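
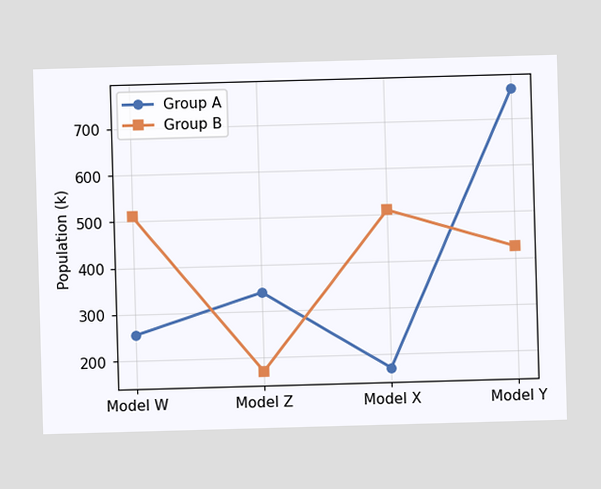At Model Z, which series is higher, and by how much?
Group A, by 170k

At Model Z, Group A sits above the other line by 170k.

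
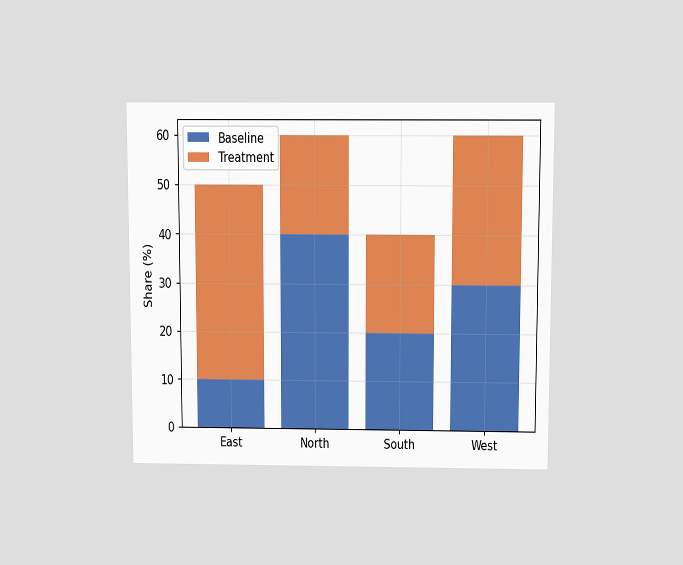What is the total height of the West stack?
The chart is viewed slightly from above. The West stack's top reaches 60% on the y-axis.

60%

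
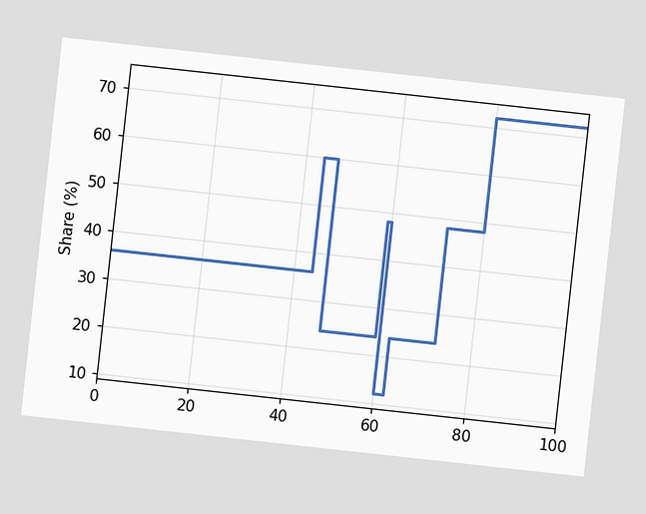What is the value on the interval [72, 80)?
48%

The chart is tilted about 6° clockwise. On [72, 80) the step sits at 48%.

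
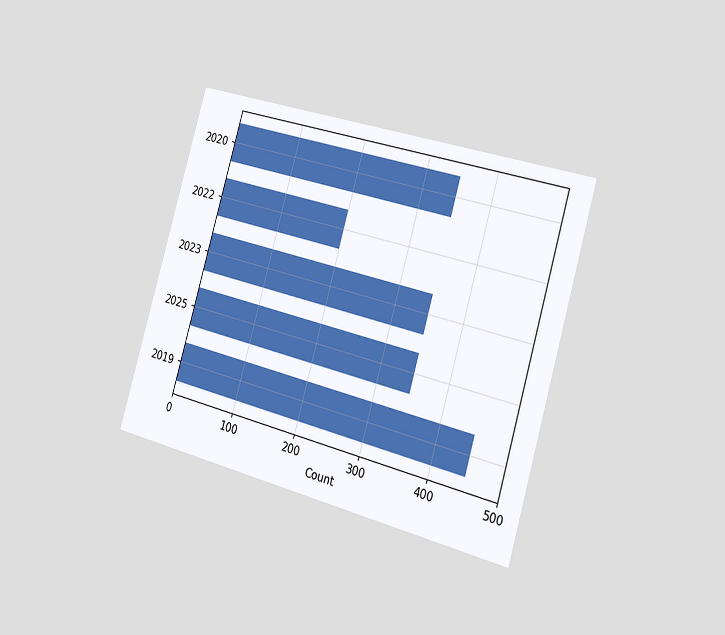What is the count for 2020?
350

The chart is tilted about 16° clockwise and viewed slightly from the right. Reading along the chart's x-axis, the 2020 bar reaches 350.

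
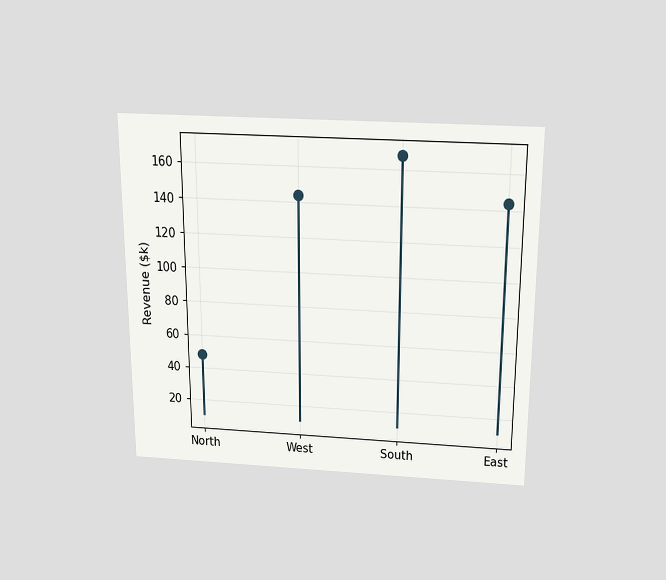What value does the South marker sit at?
$168k

The chart is viewed slightly from above. The South marker sits at $168k.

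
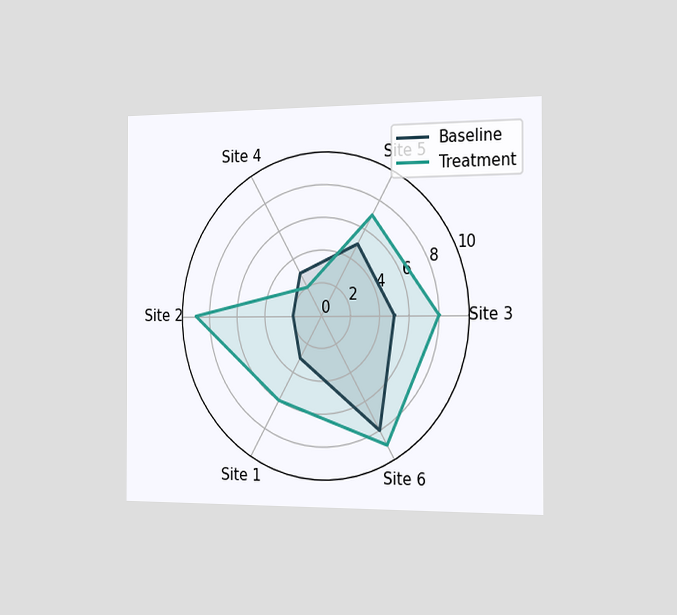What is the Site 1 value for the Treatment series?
6

The chart is viewed slightly from the right. On the Site 1 axis, Treatment reaches 6.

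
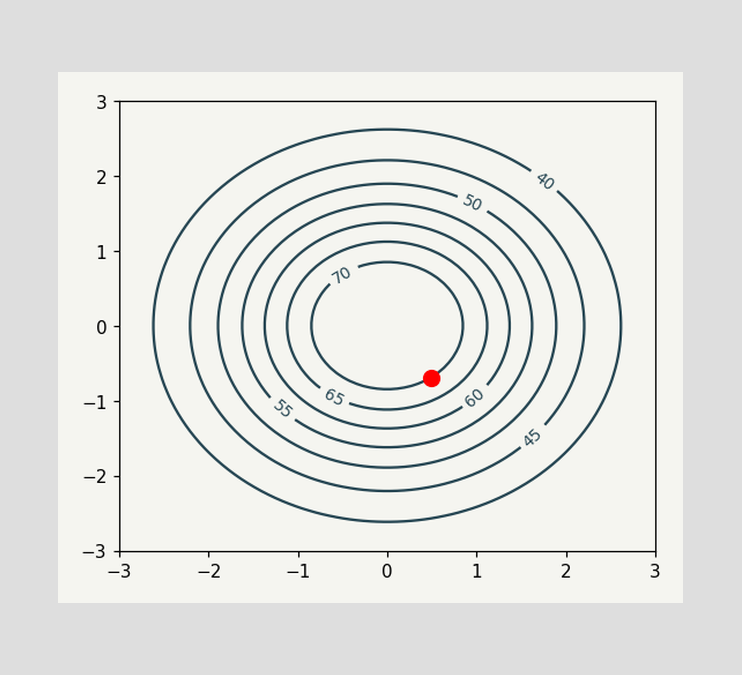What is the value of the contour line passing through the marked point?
70

The marked point sits on the contour labelled 70.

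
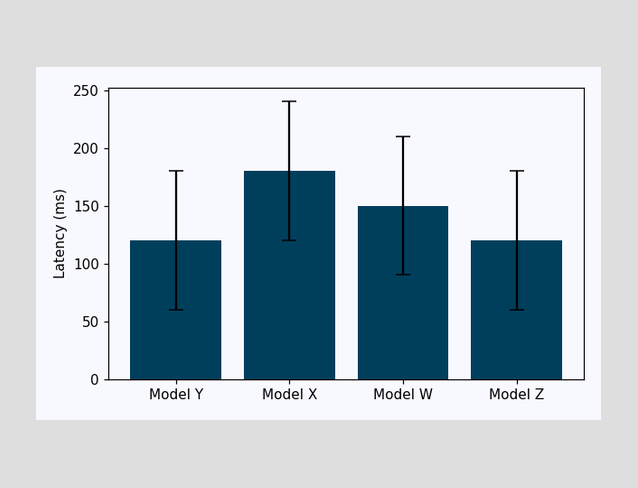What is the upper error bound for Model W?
210ms

The Model W bar's upper whisker reaches 210ms.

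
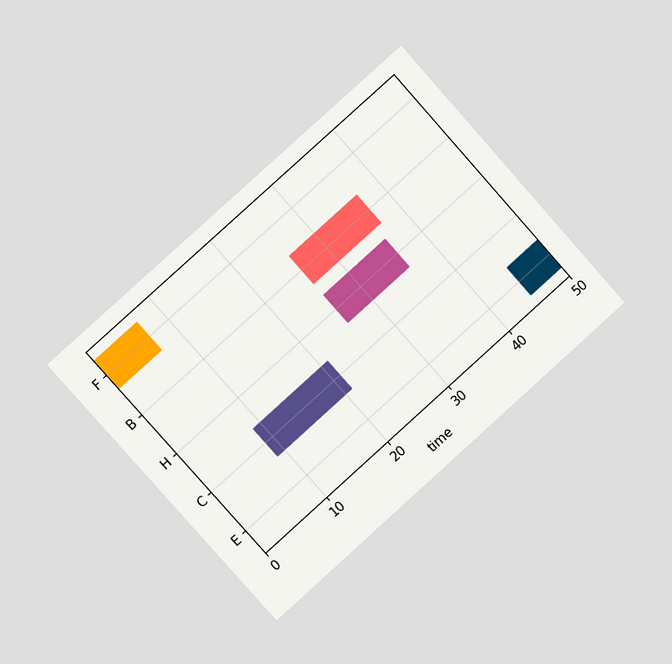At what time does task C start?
The chart is tilted about 42° counter-clockwise and viewed slightly from the left. The C bar begins at t=9.

9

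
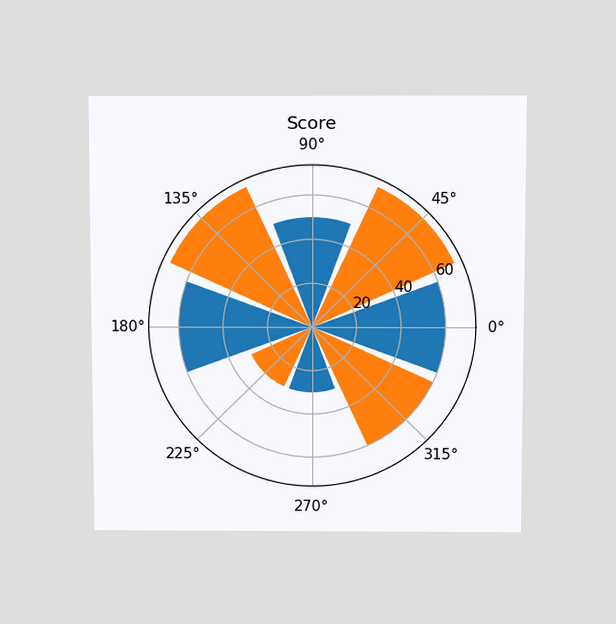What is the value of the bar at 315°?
60

The chart is viewed slightly from above. The bar at 315° reaches 60 on the radial axis.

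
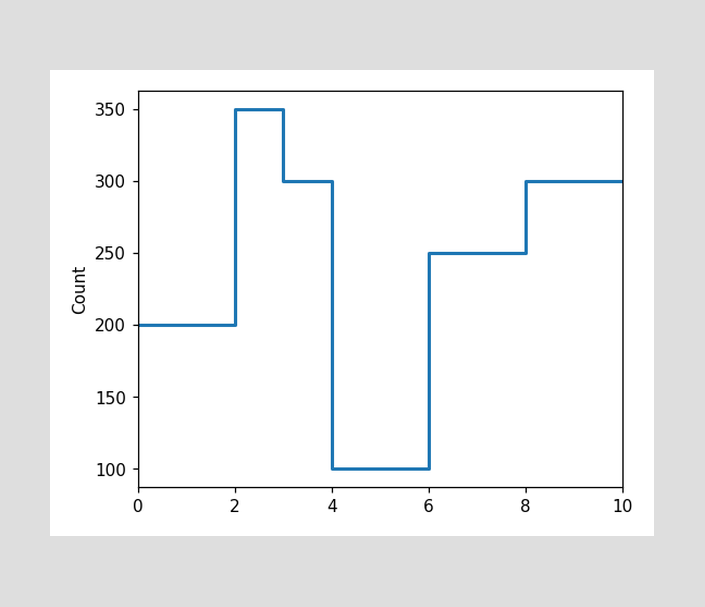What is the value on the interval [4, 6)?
100

On [4, 6) the step sits at 100.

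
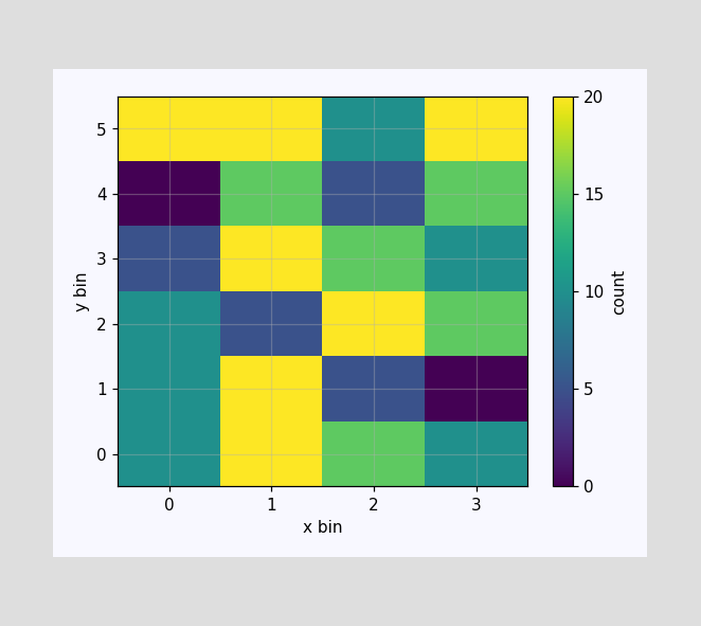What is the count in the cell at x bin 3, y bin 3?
Matching the cell (3, 3) against the colorbar gives 10.

10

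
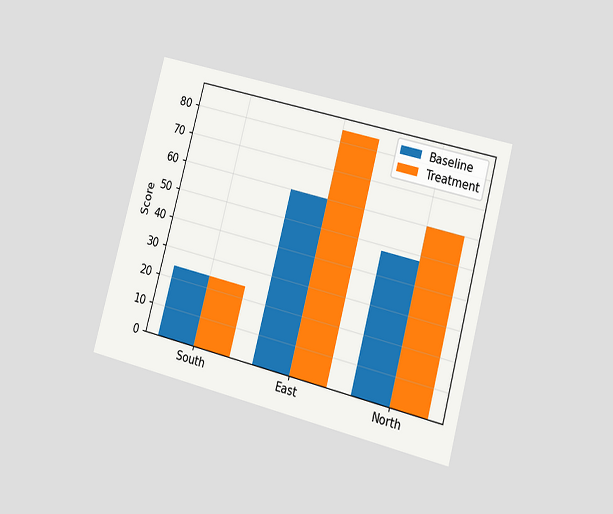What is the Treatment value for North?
60

The chart is tilted about 15° clockwise and viewed at a slight angle. The Treatment bar at North reaches 60 on the y-axis.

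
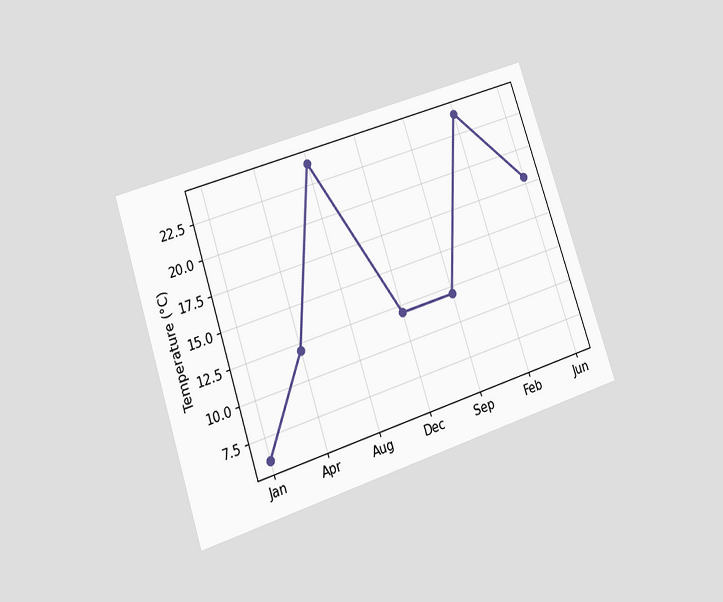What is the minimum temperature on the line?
The chart is tilted about 18° counter-clockwise and viewed at a slight angle. The lowest point is at Jan, and reading across to the y-axis gives 6°C.

6°C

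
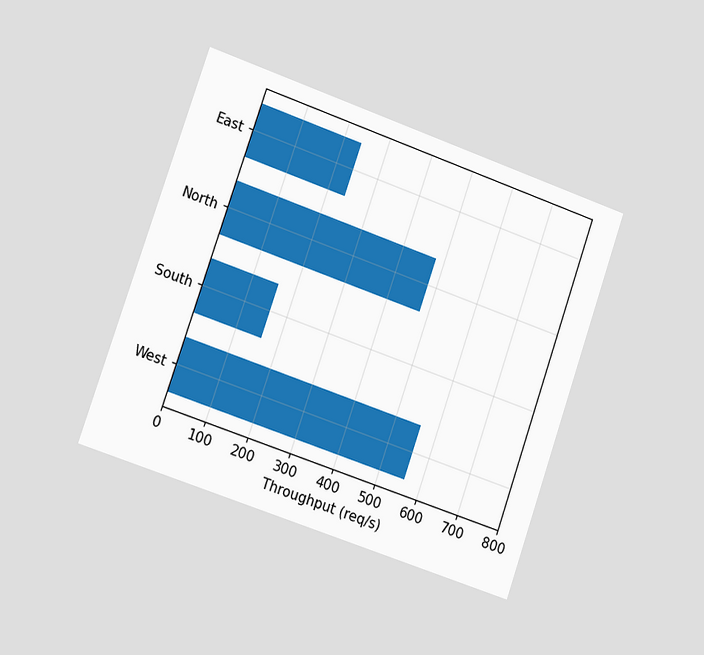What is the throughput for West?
The chart is tilted about 19° clockwise and viewed slightly from the left. Reading along the chart's x-axis, the West bar reaches 560req/s.

560req/s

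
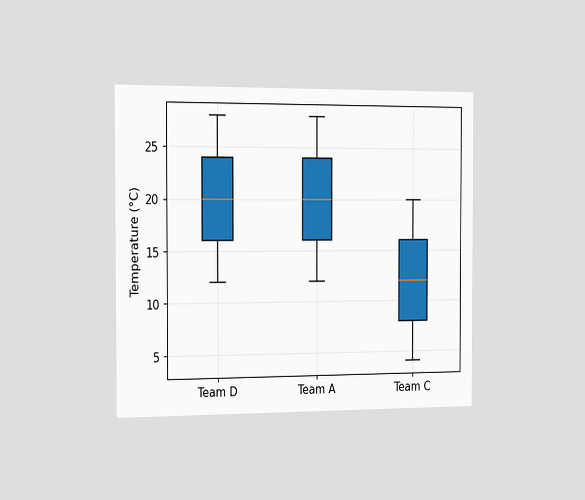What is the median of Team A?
20°C

The chart is viewed slightly from the left. The median line in the Team A box sits at 20°C.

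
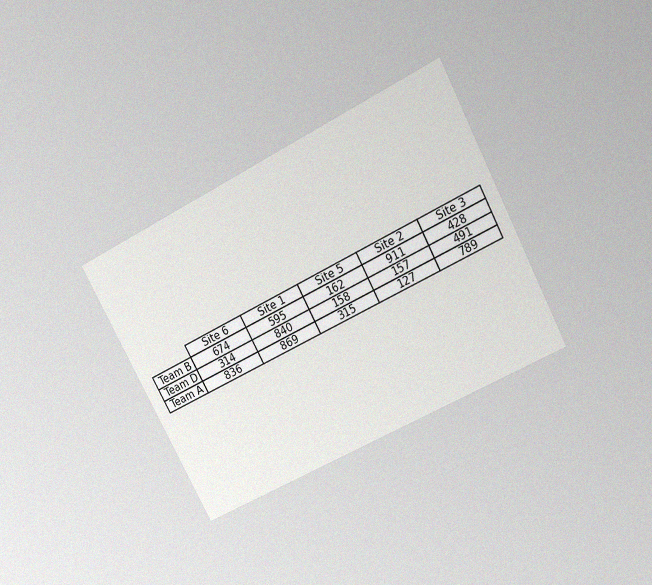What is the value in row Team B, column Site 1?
595

The chart is tilted about 28° counter-clockwise and viewed slightly from above, with some photo noise. The (Team B, Site 1) cell reads 595.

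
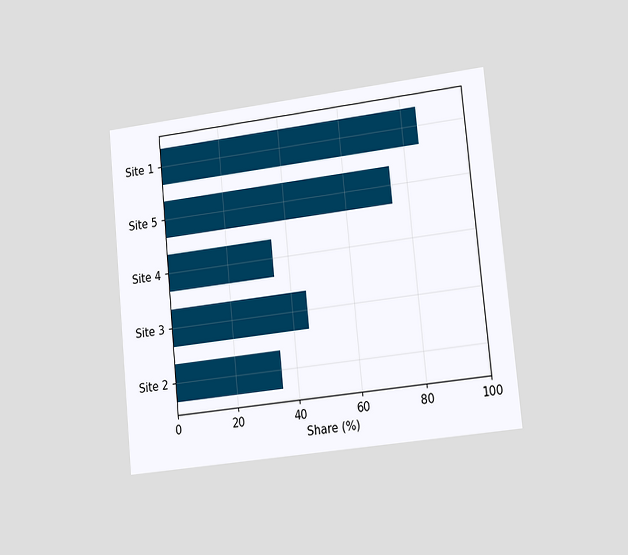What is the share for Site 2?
The chart is tilted about 6° counter-clockwise and viewed slightly from the right. Reading along the chart's x-axis, the Site 2 bar reaches 35%.

35%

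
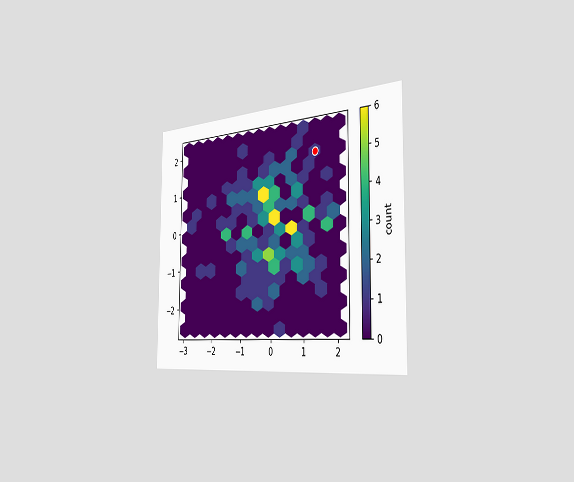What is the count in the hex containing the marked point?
The chart is viewed slightly from the right. The marked hex reads 1 on the colorbar.

1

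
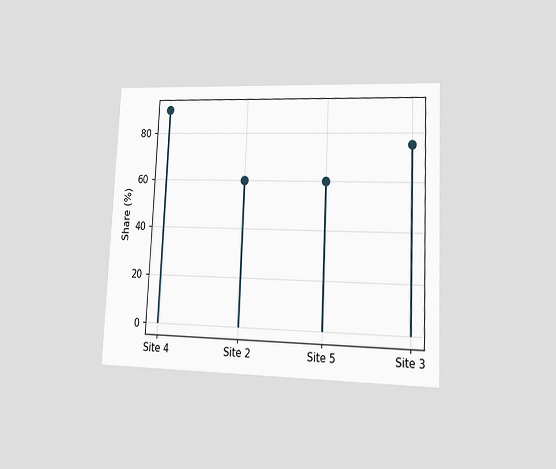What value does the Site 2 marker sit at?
60%

The chart is tilted about 3° clockwise and viewed at a slight angle. The Site 2 marker sits at 60%.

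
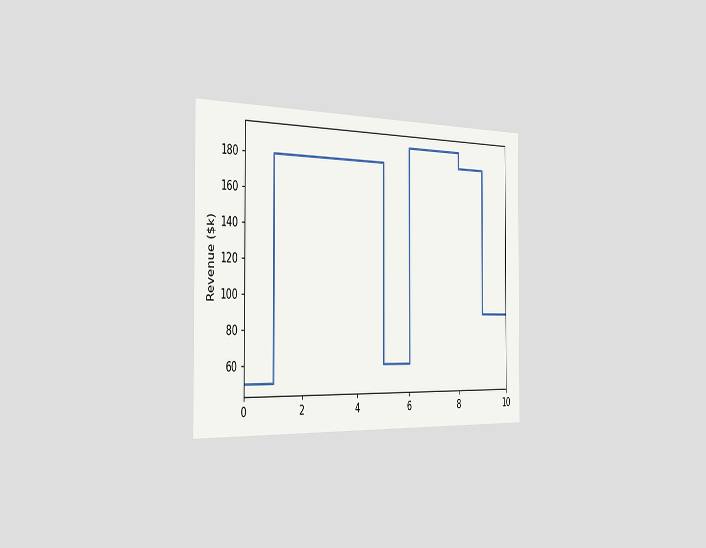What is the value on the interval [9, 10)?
The chart is viewed slightly from the left. On [9, 10) the step sits at $90k.

$90k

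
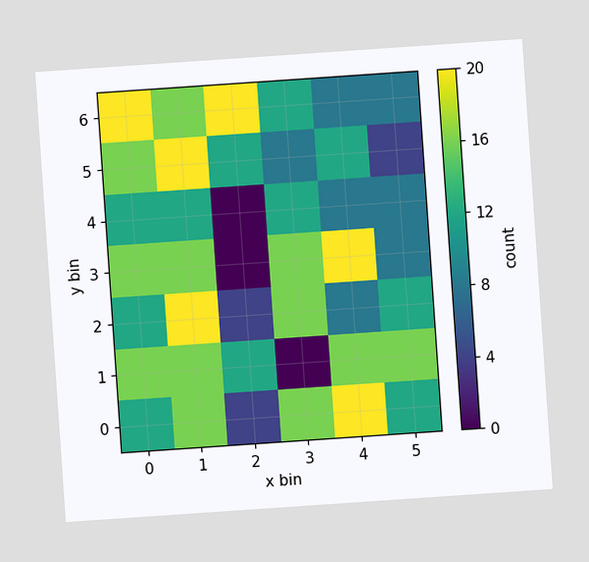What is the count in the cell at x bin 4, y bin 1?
The chart is tilted about 4° counter-clockwise. Matching the cell (4, 1) against the colorbar gives 16.

16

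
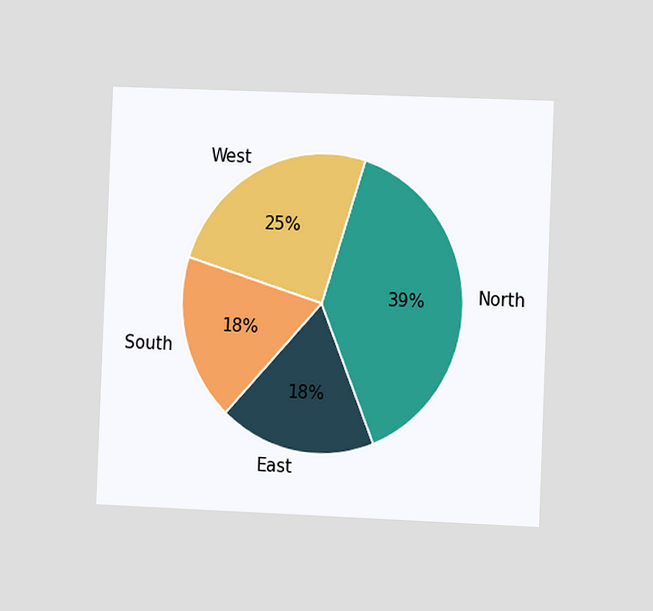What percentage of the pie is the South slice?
The chart is tilted about 2° clockwise and viewed slightly from the right. The South slice takes up 18% of the pie.

18%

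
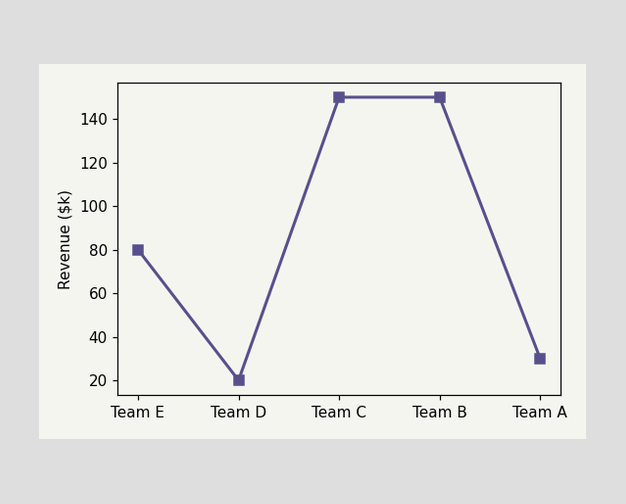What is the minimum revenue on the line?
The lowest point is at Team D, and reading across to the y-axis gives $20k.

$20k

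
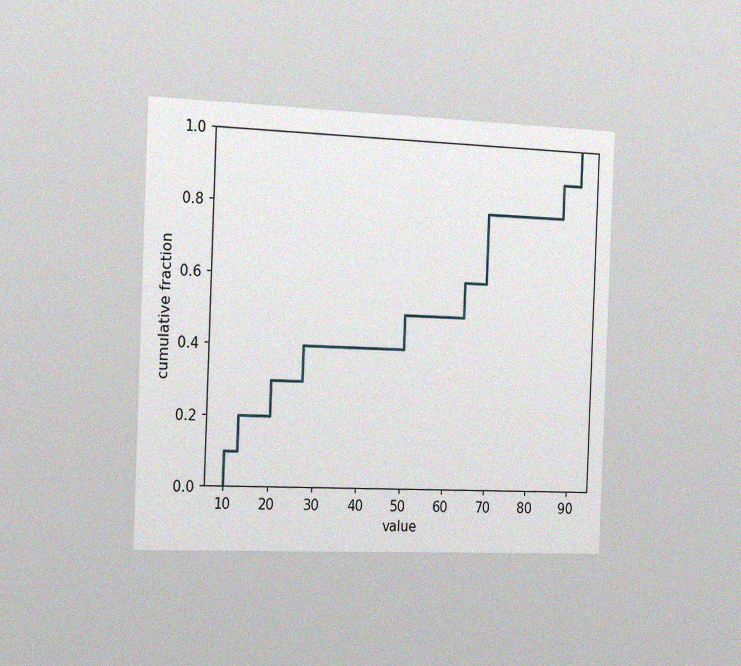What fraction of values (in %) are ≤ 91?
The chart is tilted about 2° clockwise and viewed slightly from the left, with some photo noise. At x=91 the ECDF step is at 100%.

100%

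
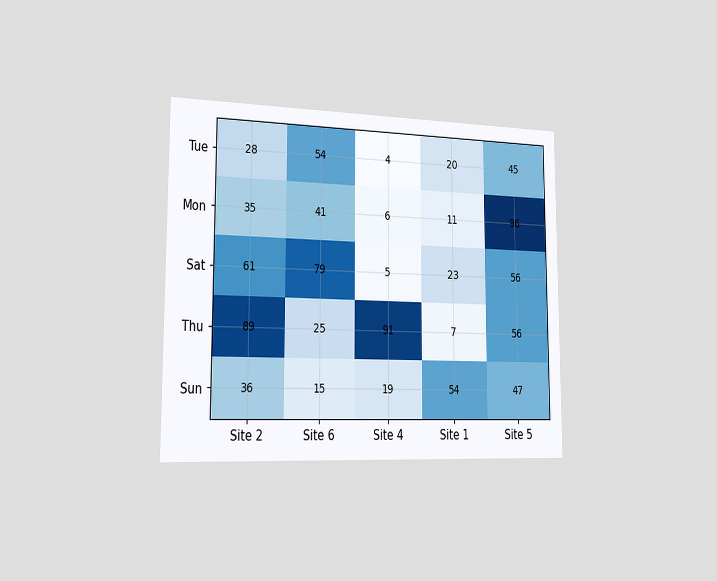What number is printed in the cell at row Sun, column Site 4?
19

The chart is viewed slightly from the left. The (Sun, Site 4) cell reads 19.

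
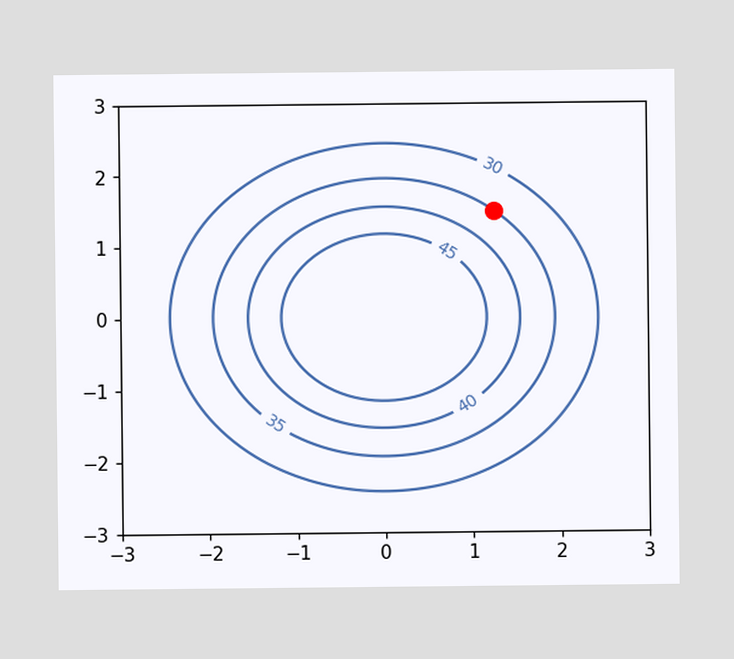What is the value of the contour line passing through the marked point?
35

The marked point sits on the contour labelled 35.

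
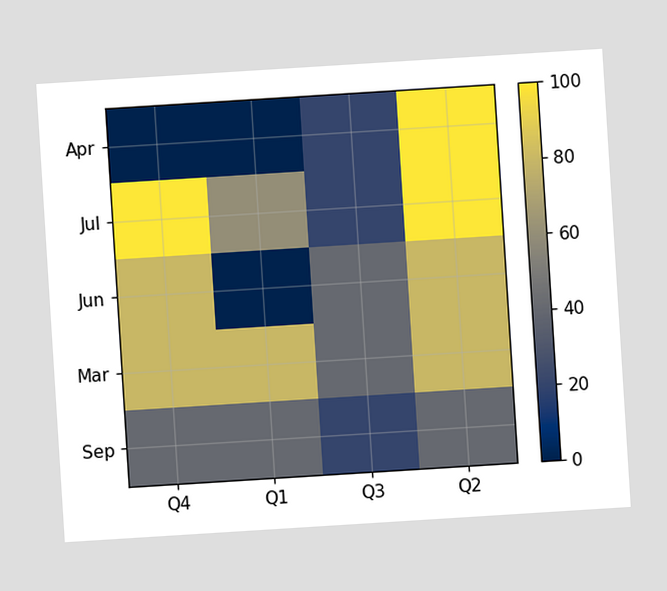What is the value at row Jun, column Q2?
The chart is tilted about 4° counter-clockwise. Matching cell (Jun, Q2) against the colorbar gives 80.

80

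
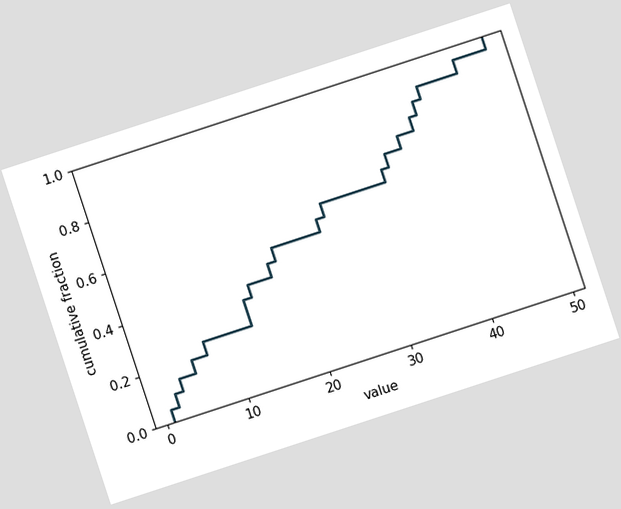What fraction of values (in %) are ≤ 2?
10%

The chart is tilted about 18° counter-clockwise. At x=2 the ECDF step is at 10%.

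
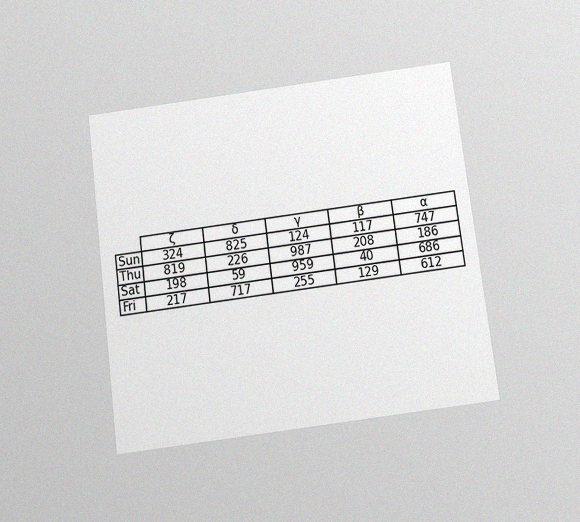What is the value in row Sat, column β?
The chart is tilted about 7° counter-clockwise and viewed slightly from below, with some photo noise. The (Sat, β) cell reads 40.

40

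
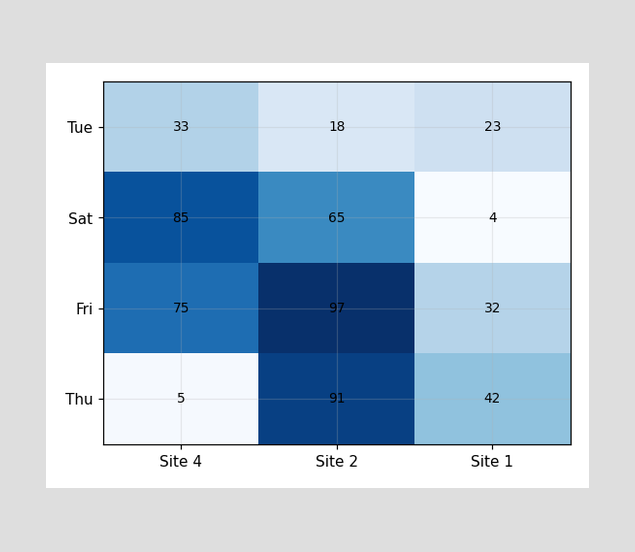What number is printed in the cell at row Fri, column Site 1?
32

The (Fri, Site 1) cell reads 32.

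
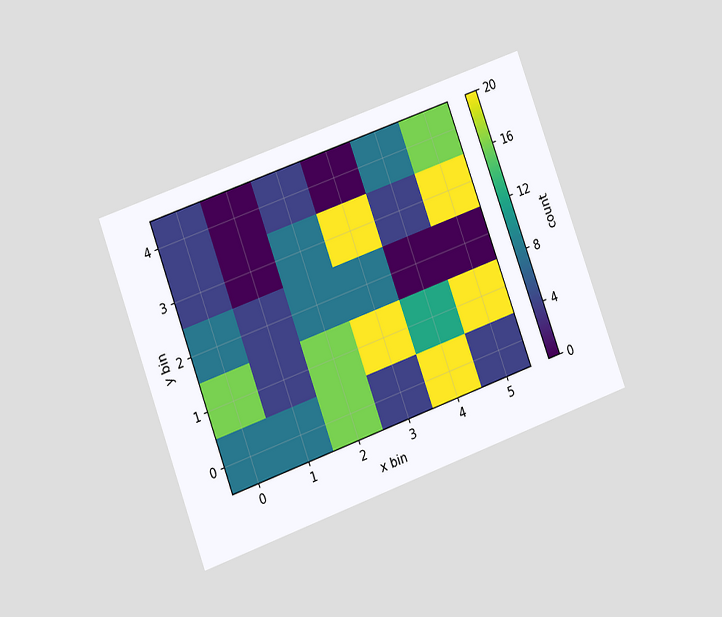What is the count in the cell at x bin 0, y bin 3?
4

The chart is tilted about 20° counter-clockwise and viewed at a slight angle. Matching the cell (0, 3) against the colorbar gives 4.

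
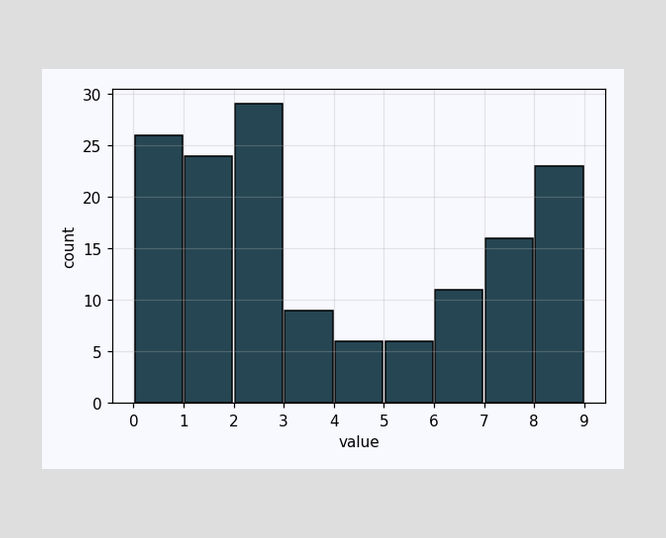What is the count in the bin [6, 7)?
11

The [6, 7) bin has height 11.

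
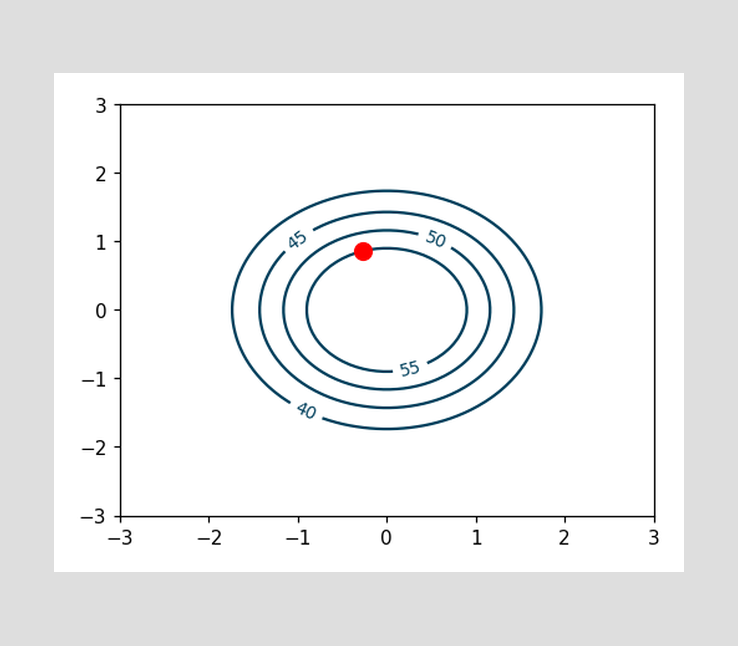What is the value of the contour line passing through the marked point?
The marked point sits on the contour labelled 55.

55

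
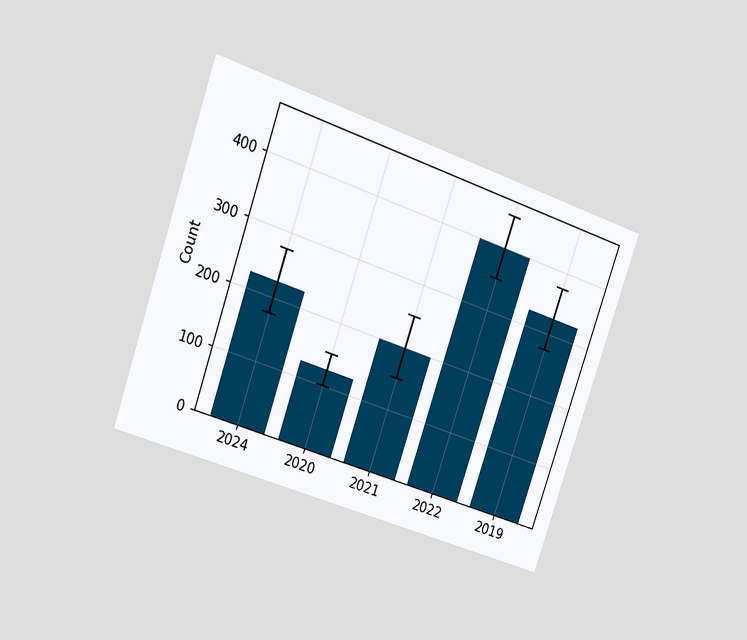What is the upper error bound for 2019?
The chart is tilted about 19° clockwise and viewed at a slight angle. The 2019 bar's upper whisker reaches 375.

375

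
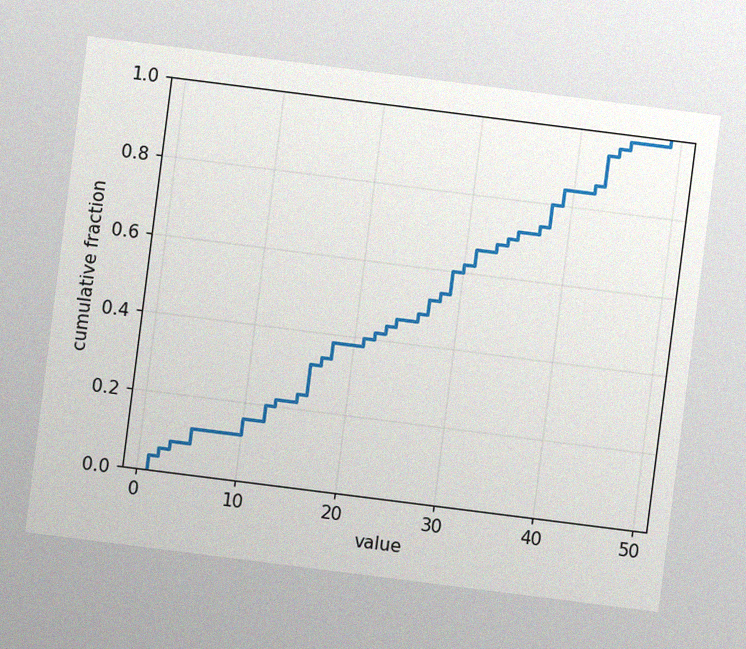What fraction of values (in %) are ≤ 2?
6%

The chart is tilted about 7° clockwise, with some photo noise. At x=2 the ECDF step is at 6%.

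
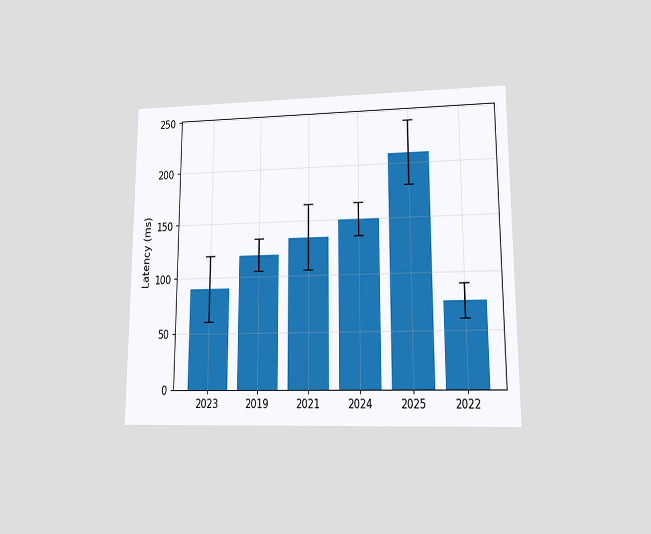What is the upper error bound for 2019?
135ms

The chart is viewed at a slight angle. The 2019 bar's upper whisker reaches 135ms.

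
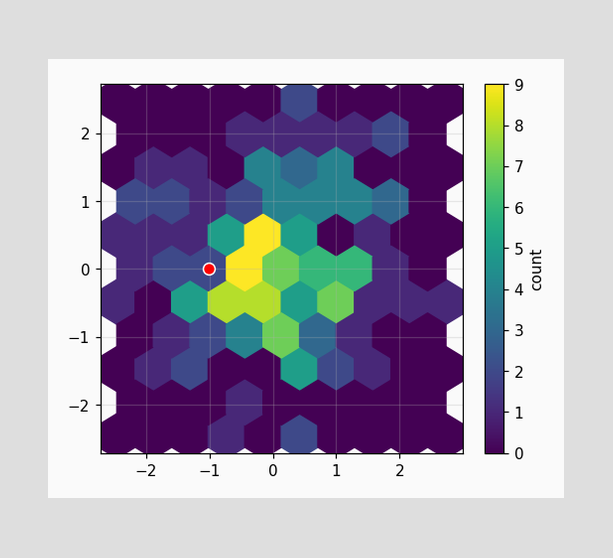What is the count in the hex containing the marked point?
The marked hex reads 2 on the colorbar.

2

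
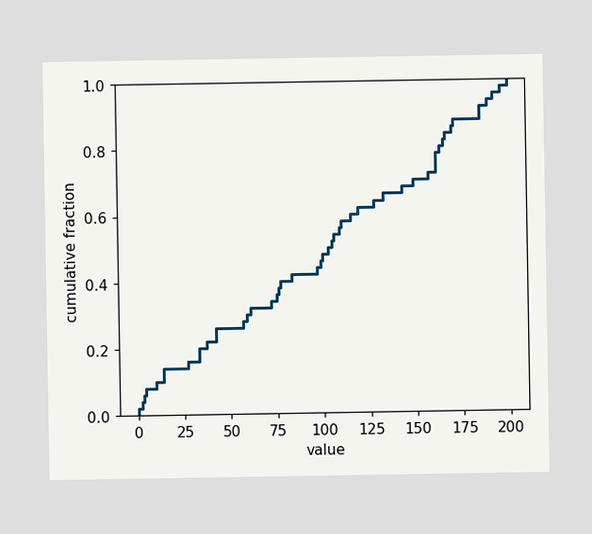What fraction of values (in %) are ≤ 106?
54%

At x=106 the ECDF step is at 54%.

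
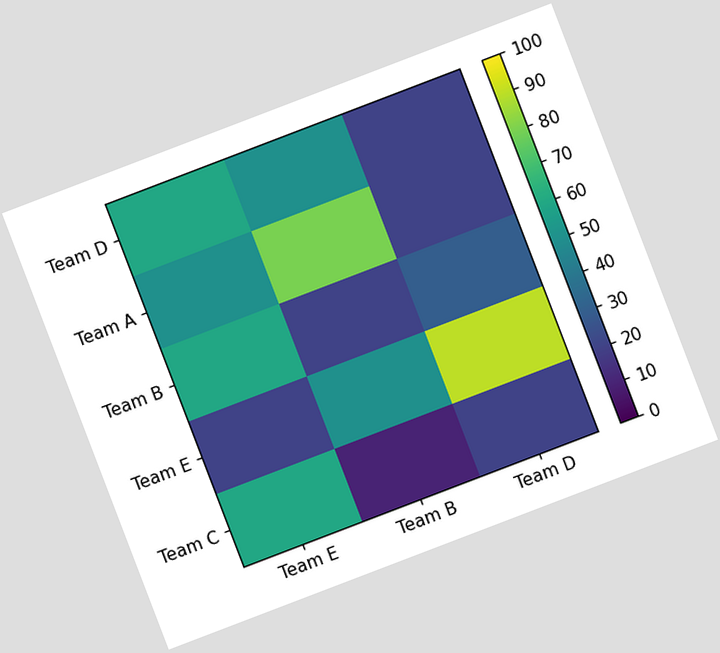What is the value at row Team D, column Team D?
20

The chart is tilted about 21° counter-clockwise. Matching cell (Team D, Team D) against the colorbar gives 20.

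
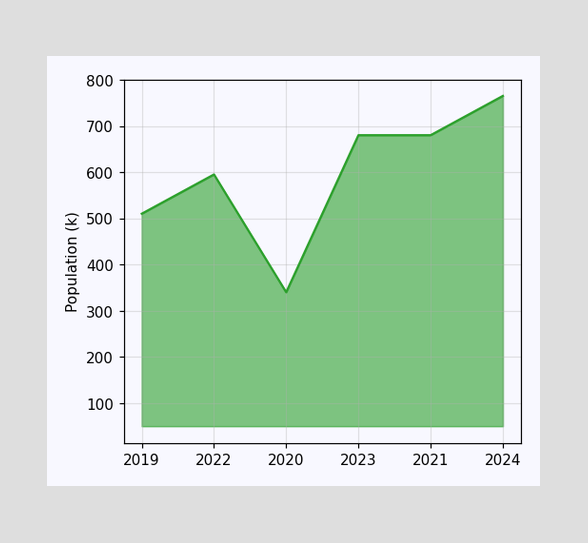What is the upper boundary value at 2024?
765k

At 2024 the upper boundary is at 765k.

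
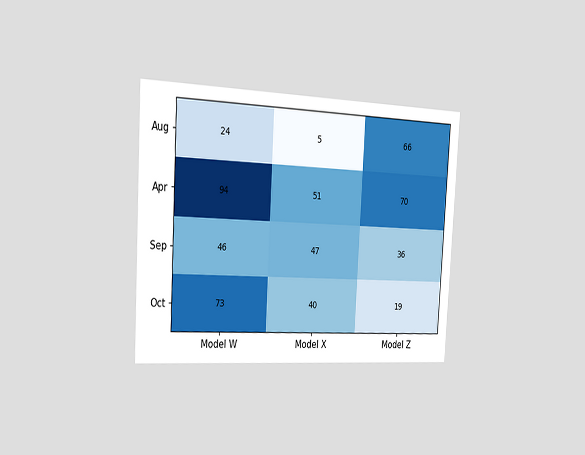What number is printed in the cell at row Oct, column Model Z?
19

The chart is tilted about 3° clockwise and viewed slightly from the left. The (Oct, Model Z) cell reads 19.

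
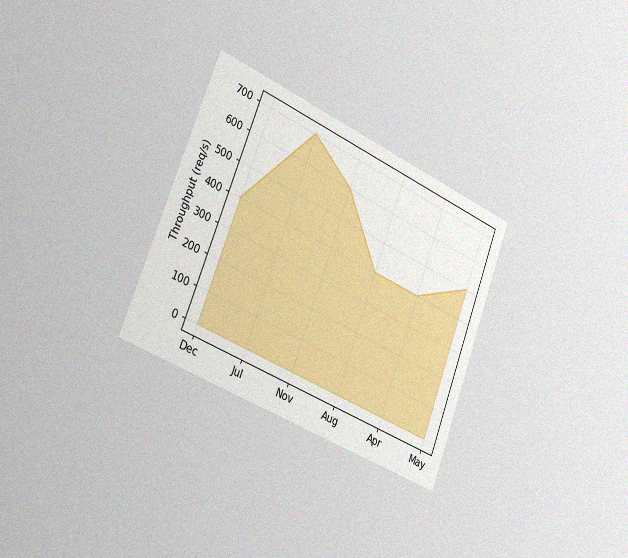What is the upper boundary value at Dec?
400req/s

The chart is tilted about 21° clockwise and viewed slightly from the left, with some photo noise. At Dec the upper boundary is at 400req/s.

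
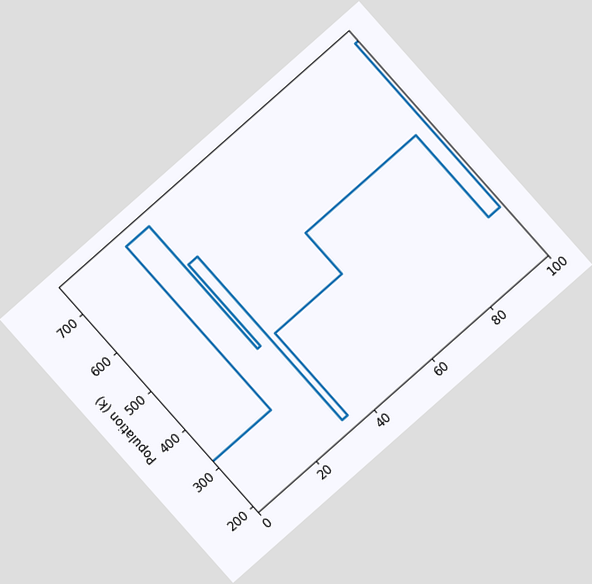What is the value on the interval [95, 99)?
318k

The chart is tilted about 42° counter-clockwise. On [95, 99) the step sits at 318k.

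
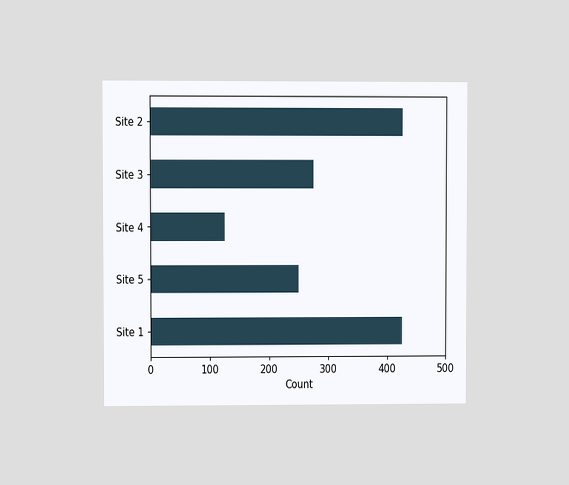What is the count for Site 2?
The chart is viewed at a slight angle. Reading along the chart's x-axis, the Site 2 bar reaches 425.

425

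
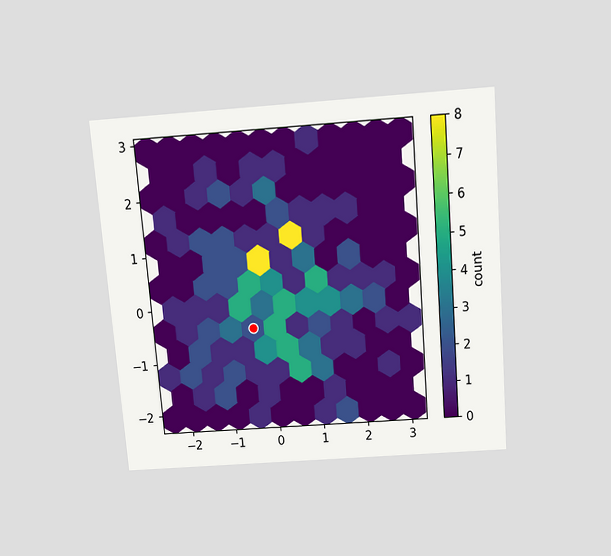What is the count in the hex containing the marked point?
The chart is tilted about 5° counter-clockwise and viewed slightly from above. The marked hex reads 2 on the colorbar.

2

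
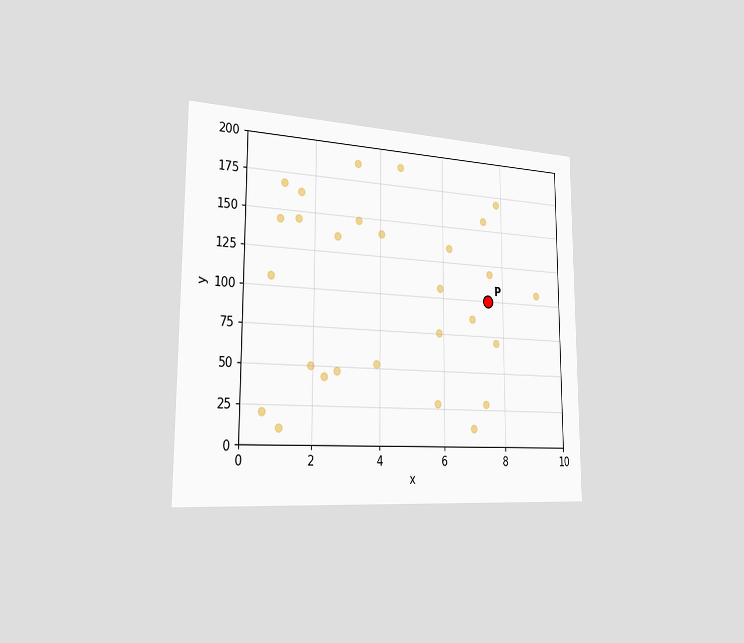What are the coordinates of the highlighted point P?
The chart is viewed slightly from the left. Following the gridlines from P to each axis, P sits at (7.5, 100).

(7.5, 100)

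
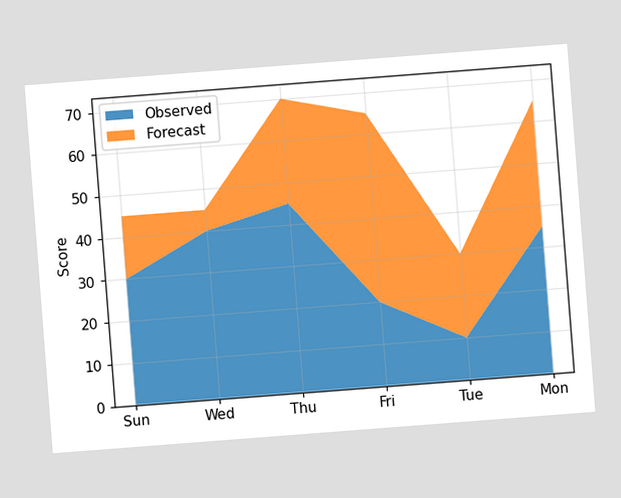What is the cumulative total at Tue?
The chart is tilted about 4° counter-clockwise. The stacked total at Tue reaches 30.

30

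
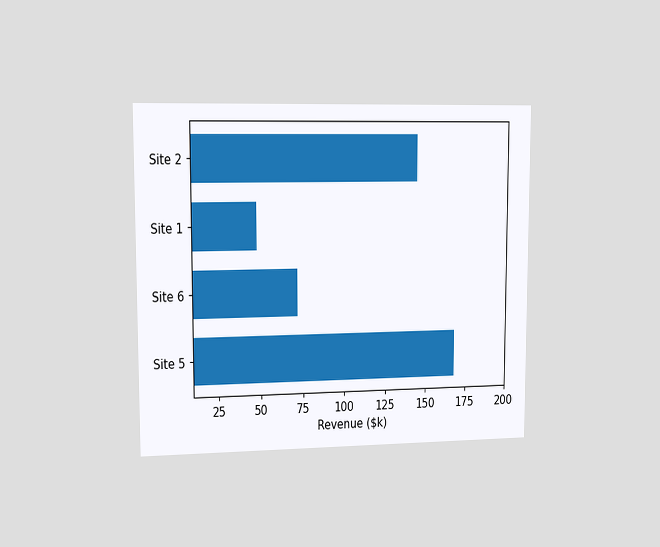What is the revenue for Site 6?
$72k

The chart is viewed slightly from the left. Reading along the chart's x-axis, the Site 6 bar reaches $72k.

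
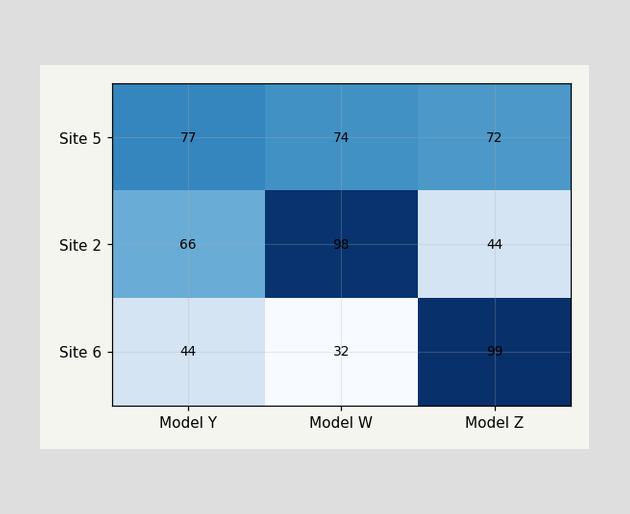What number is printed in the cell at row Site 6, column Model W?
The (Site 6, Model W) cell reads 32.

32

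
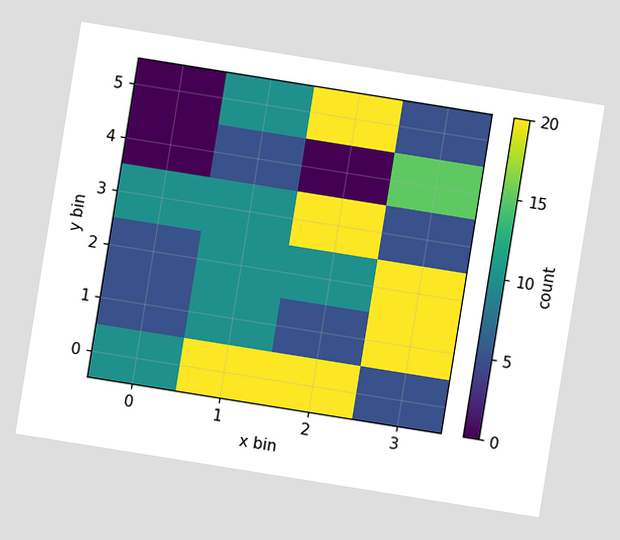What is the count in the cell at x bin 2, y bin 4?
The chart is tilted about 9° clockwise. Matching the cell (2, 4) against the colorbar gives 0.

0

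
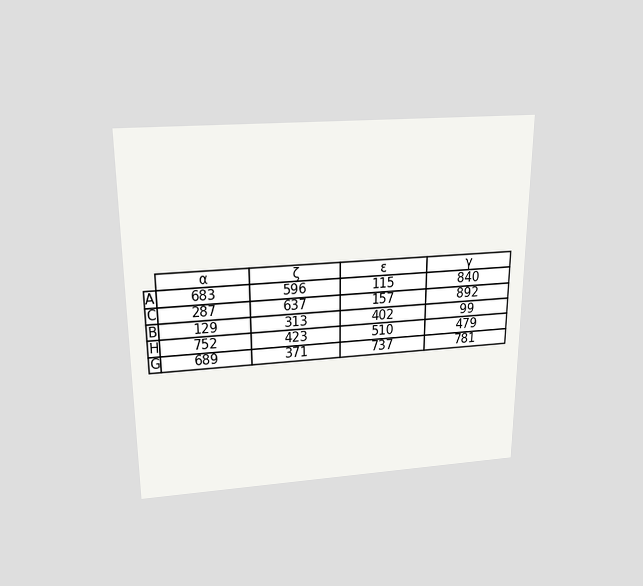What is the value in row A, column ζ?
596

The chart is viewed slightly from above. The (A, ζ) cell reads 596.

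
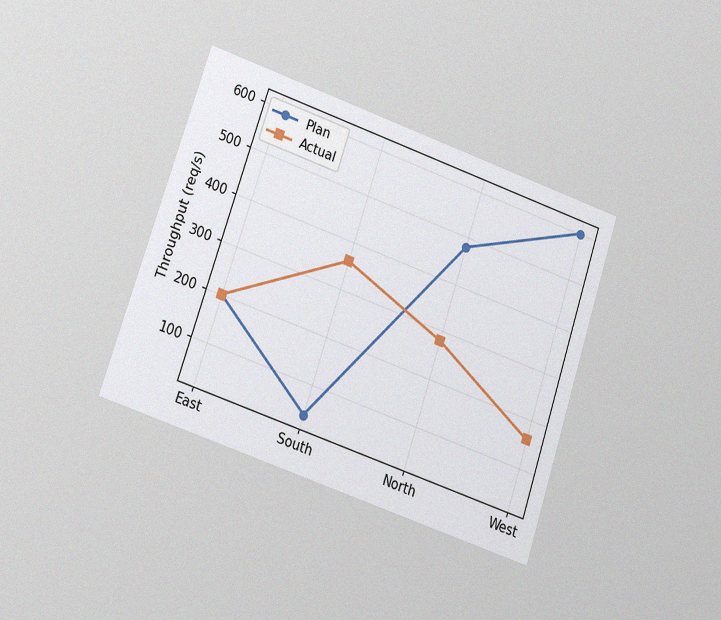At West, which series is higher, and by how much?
Plan, by 440req/s

The chart is tilted about 19° clockwise and viewed at a slight angle, with some photo noise. At West, Plan sits above the other line by 440req/s.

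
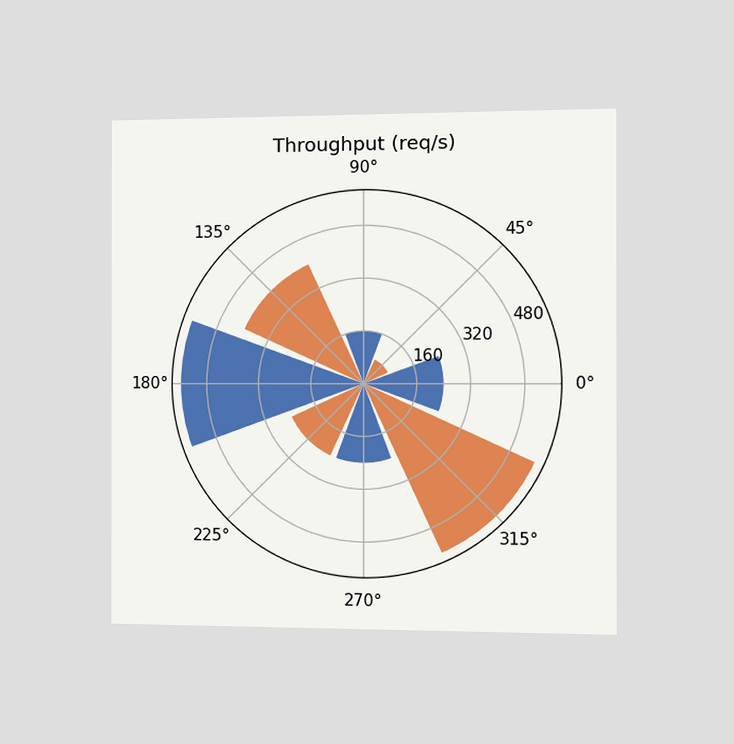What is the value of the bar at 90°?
The chart is viewed slightly from the right. The bar at 90° reaches 160req/s on the radial axis.

160req/s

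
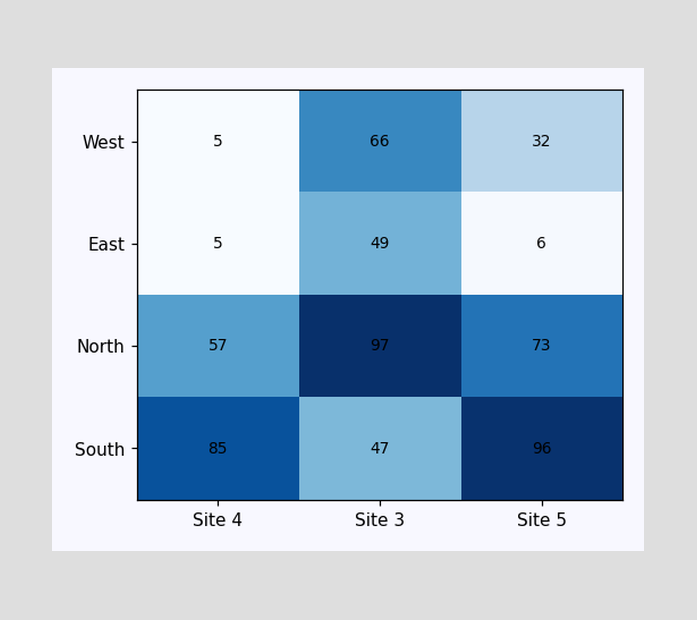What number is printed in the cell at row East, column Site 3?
The (East, Site 3) cell reads 49.

49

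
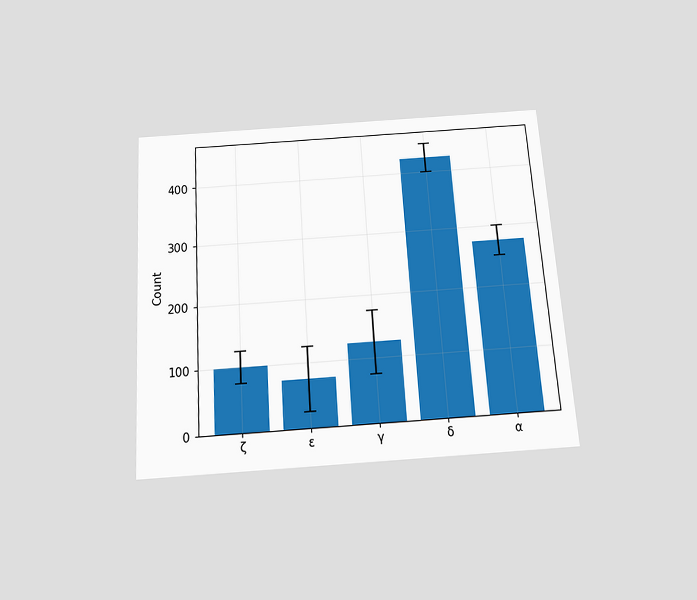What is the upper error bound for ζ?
125

The chart is tilted about 4° counter-clockwise and viewed slightly from below. The ζ bar's upper whisker reaches 125.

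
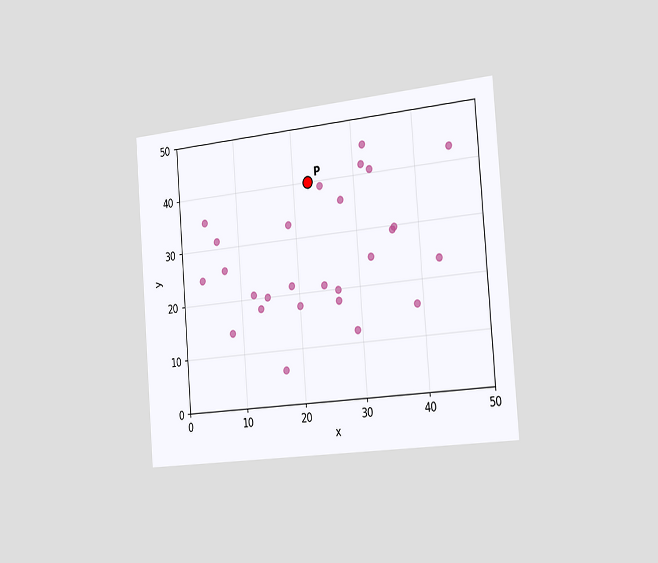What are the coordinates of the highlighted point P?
The chart is tilted about 4° counter-clockwise and viewed slightly from the right. Following the gridlines from P to each axis, P sits at (22.5, 40).

(22.5, 40)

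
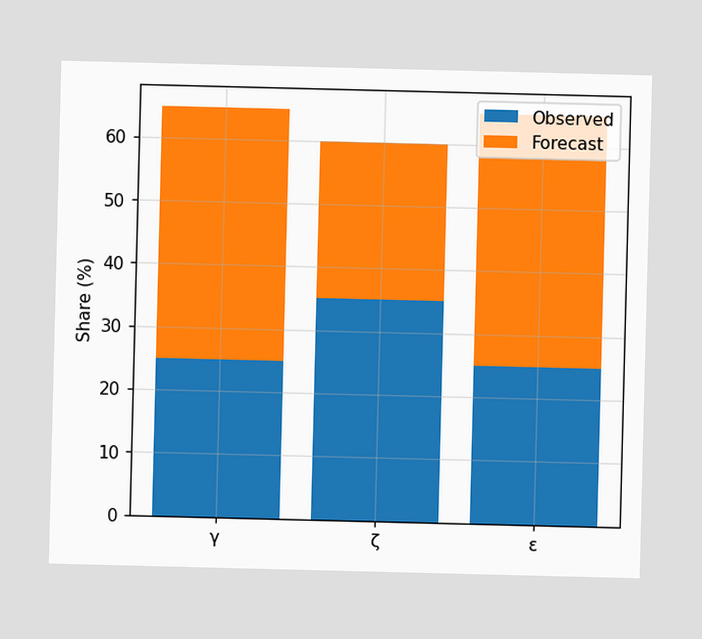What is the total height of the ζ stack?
60%

The ζ stack's top reaches 60% on the y-axis.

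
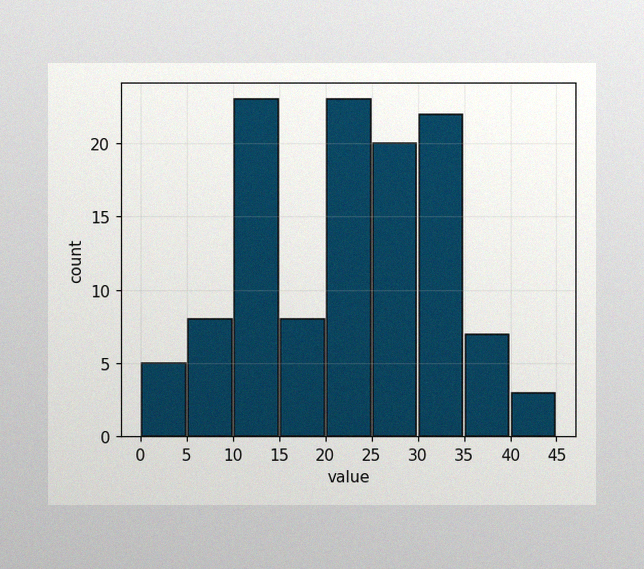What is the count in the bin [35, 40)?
The image has some photo noise and uneven lighting. The [35, 40) bin has height 7.

7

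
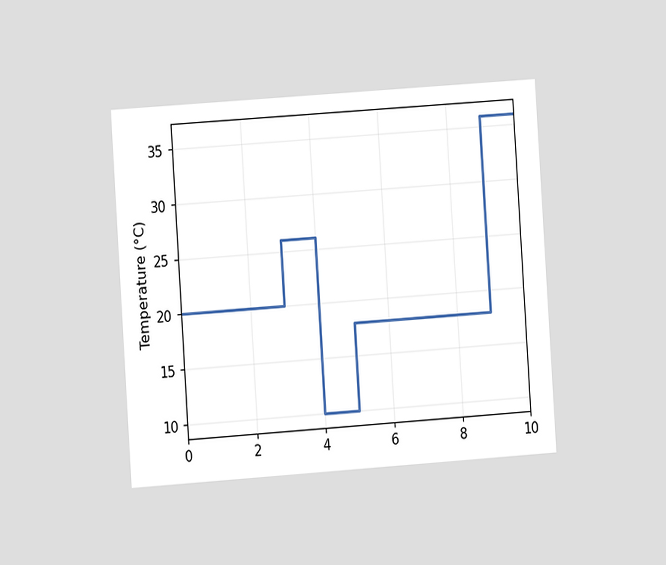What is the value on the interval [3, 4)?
The chart is tilted about 4° counter-clockwise and viewed at a slight angle. On [3, 4) the step sits at 26°C.

26°C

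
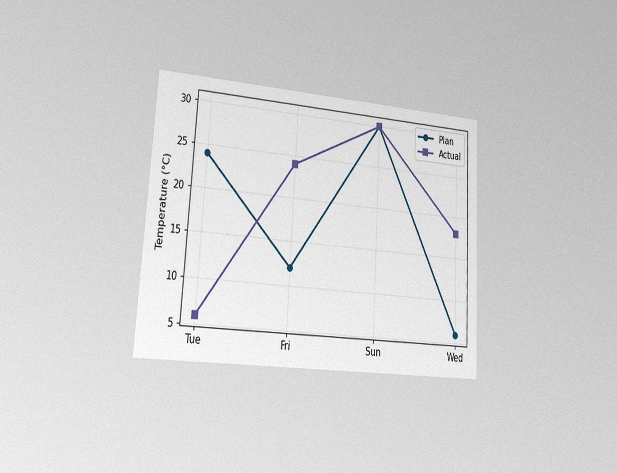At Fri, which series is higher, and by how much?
The chart is tilted about 3° clockwise and viewed slightly from the left, with some photo noise. At Fri, Actual sits above the other line by 12°C.

Actual, by 12°C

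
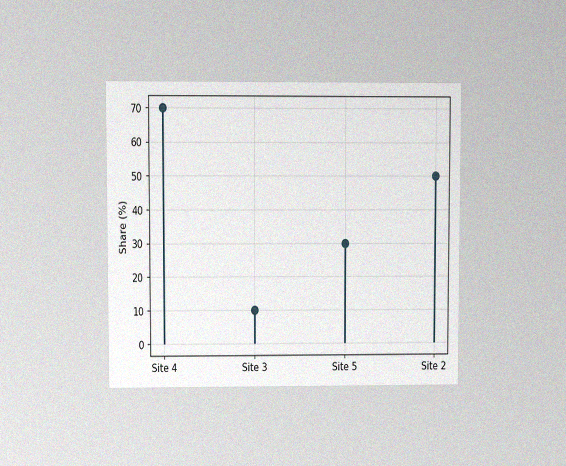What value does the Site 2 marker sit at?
The chart is viewed at a slight angle, with some photo noise. The Site 2 marker sits at 50%.

50%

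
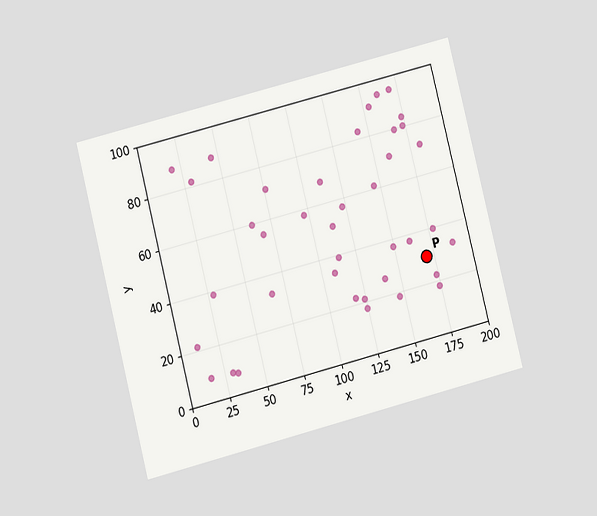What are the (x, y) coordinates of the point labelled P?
(170, 30)

The chart is tilted about 14° counter-clockwise and viewed at a slight angle. Following the gridlines from P to each axis, P sits at (170, 30).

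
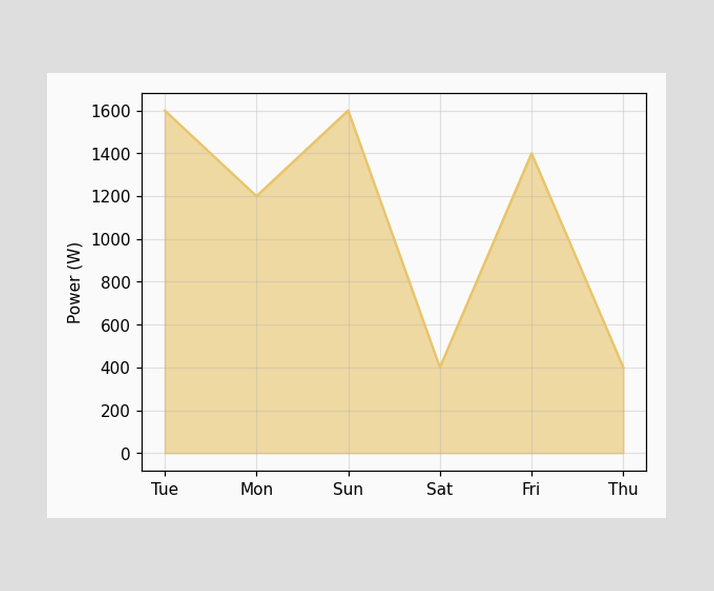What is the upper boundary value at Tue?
1600W

At Tue the upper boundary is at 1600W.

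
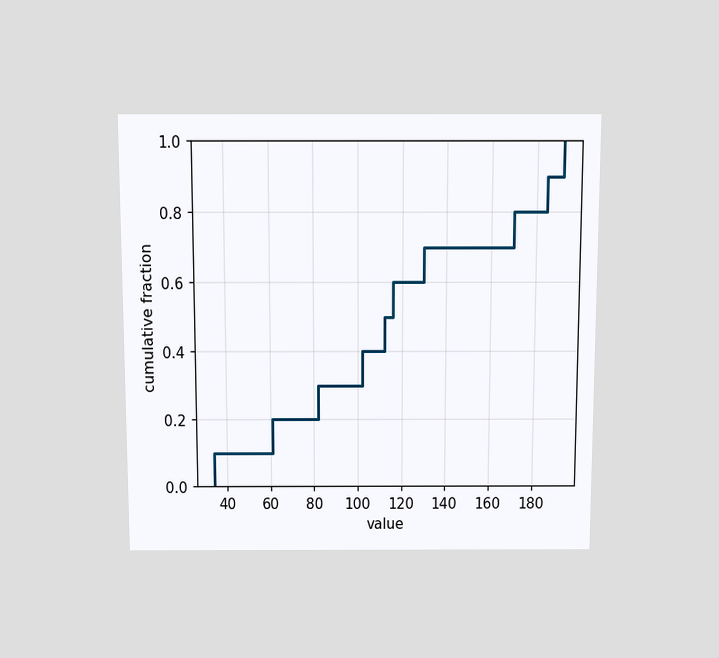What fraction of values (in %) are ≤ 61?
20%

The chart is viewed slightly from above. At x=61 the ECDF step is at 20%.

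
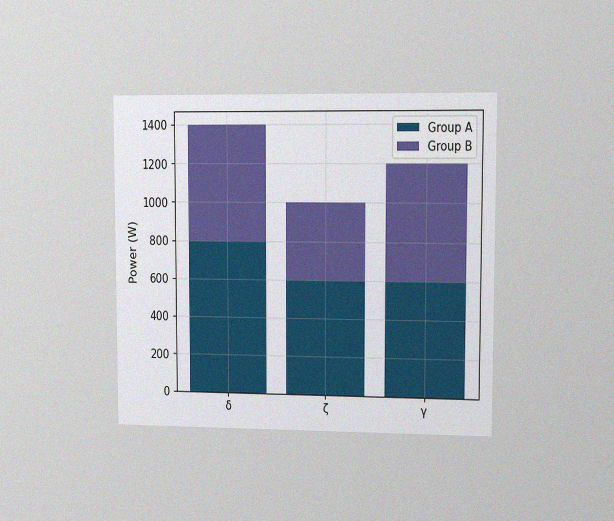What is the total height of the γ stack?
The chart is viewed slightly from the right, with some photo noise. The γ stack's top reaches 1200W on the y-axis.

1200W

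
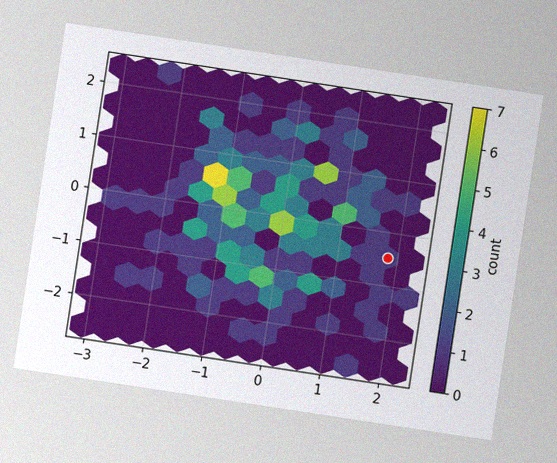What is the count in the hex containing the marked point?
1

The chart is tilted about 9° clockwise, with some photo noise. The marked hex reads 1 on the colorbar.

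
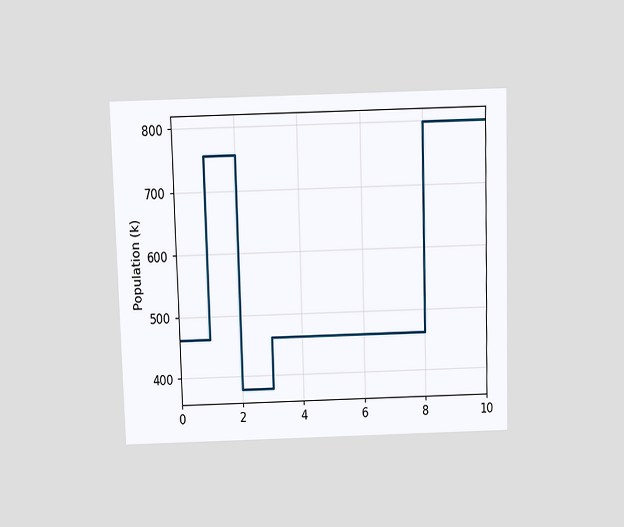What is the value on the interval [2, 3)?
378k

The chart is viewed slightly from above. On [2, 3) the step sits at 378k.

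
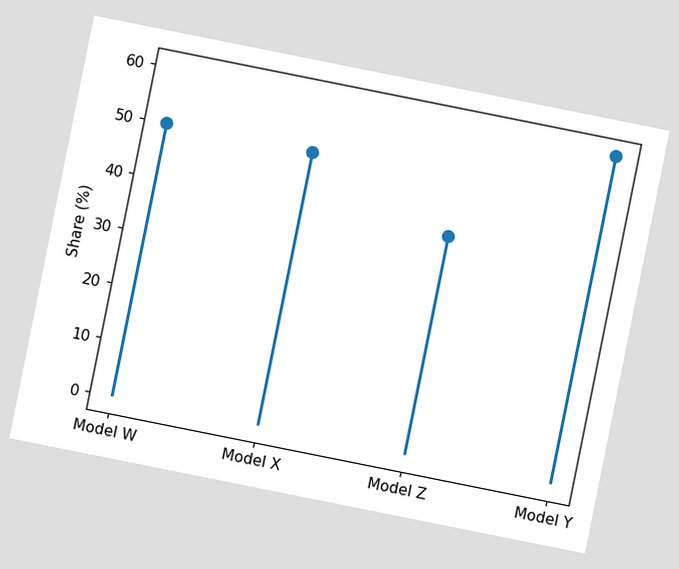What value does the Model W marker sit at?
The chart is tilted about 11° clockwise. The Model W marker sits at 50%.

50%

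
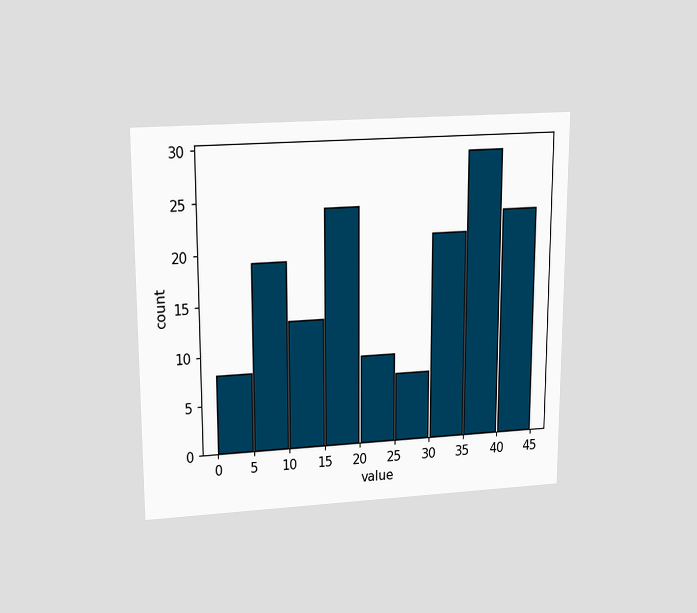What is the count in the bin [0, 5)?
8

The chart is viewed slightly from above. The [0, 5) bin has height 8.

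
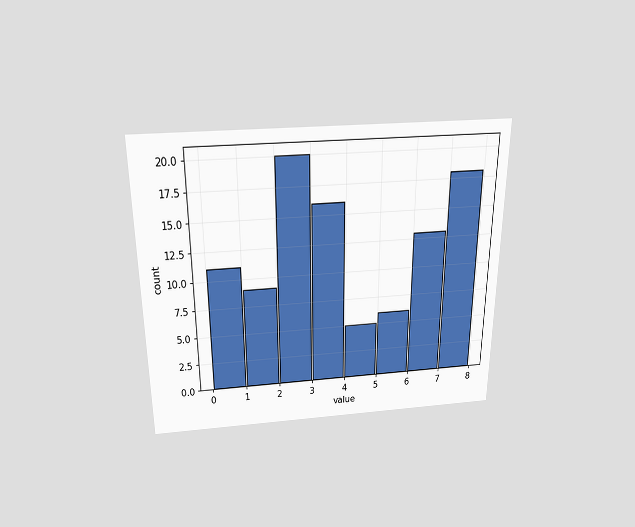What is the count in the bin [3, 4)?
16

The chart is viewed slightly from above. The [3, 4) bin has height 16.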